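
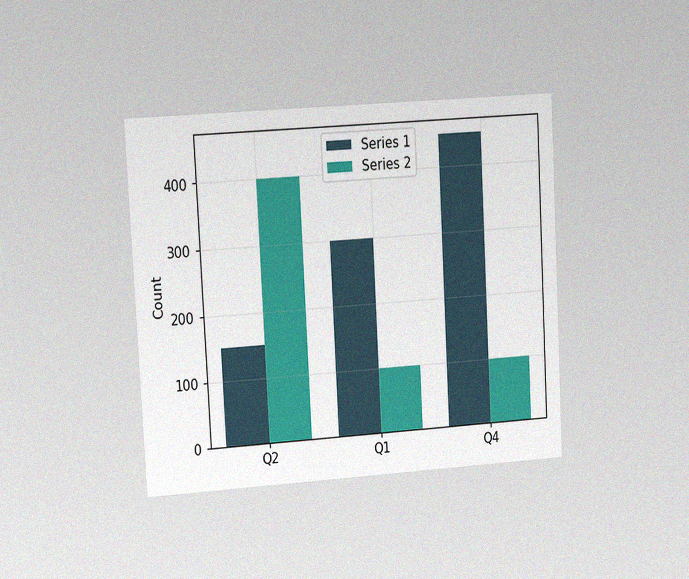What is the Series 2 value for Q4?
100

The chart is tilted about 3° counter-clockwise and viewed slightly from the left, with some photo noise. The Series 2 bar at Q4 reaches 100 on the y-axis.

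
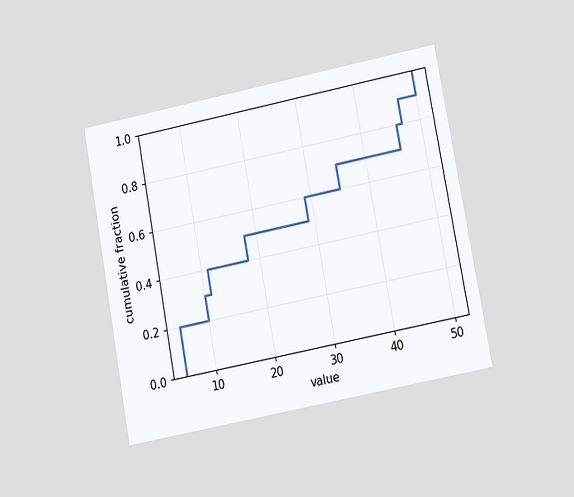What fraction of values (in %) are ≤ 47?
The chart is tilted about 11° counter-clockwise and viewed at a slight angle. At x=47 the ECDF step is at 90%.

90%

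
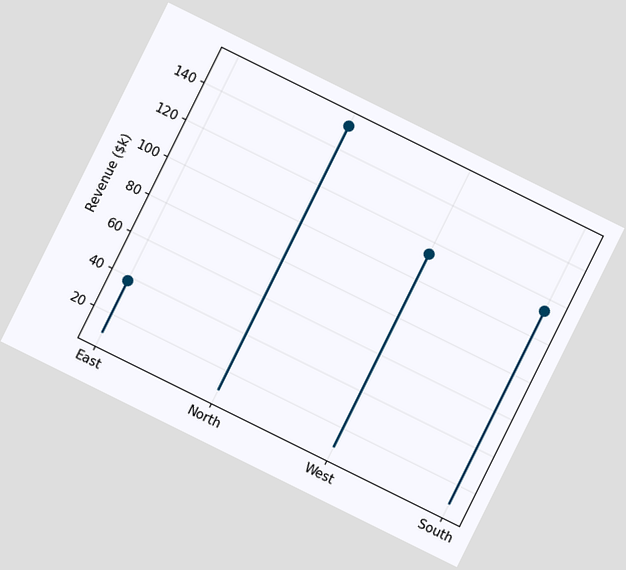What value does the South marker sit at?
The chart is tilted about 26° clockwise. The South marker sits at $114k.

$114k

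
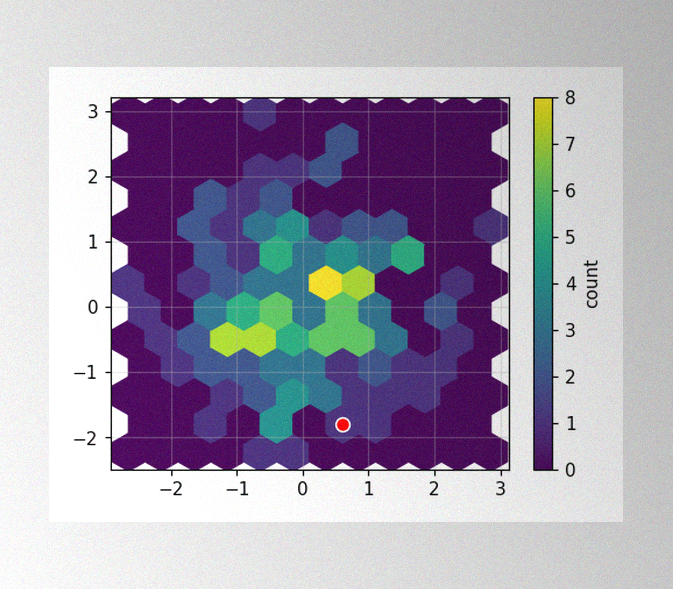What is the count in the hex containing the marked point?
1

The image has some photo noise and uneven lighting. The marked hex reads 1 on the colorbar.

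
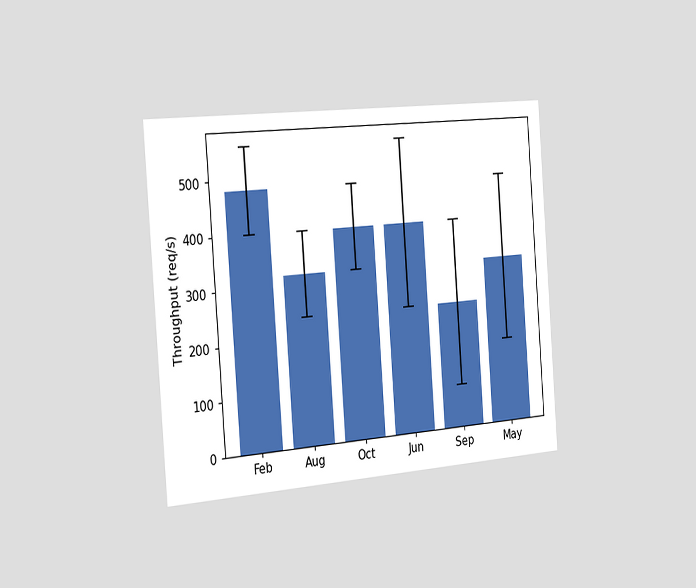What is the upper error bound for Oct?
480req/s

The chart is tilted about 4° counter-clockwise and viewed slightly from the left. The Oct bar's upper whisker reaches 480req/s.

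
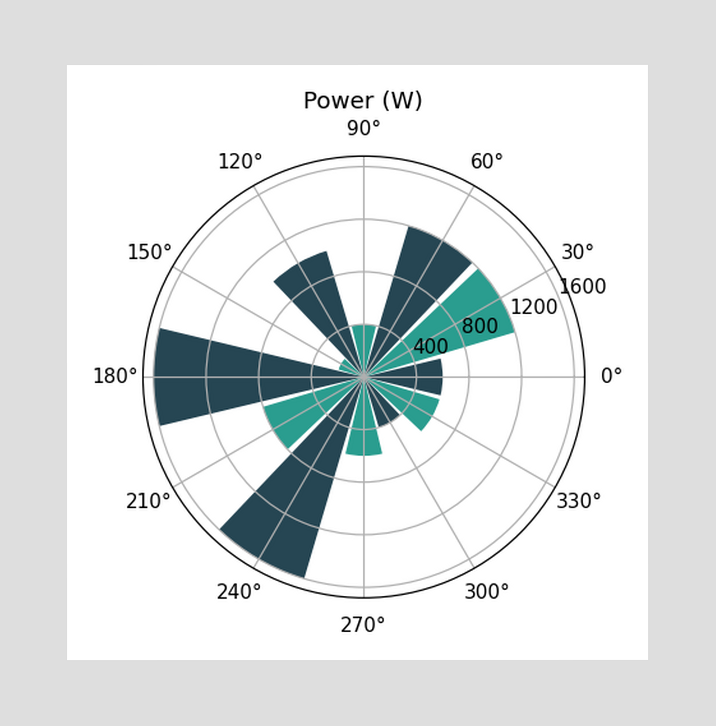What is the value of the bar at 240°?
1600W

The bar at 240° reaches 1600W on the radial axis.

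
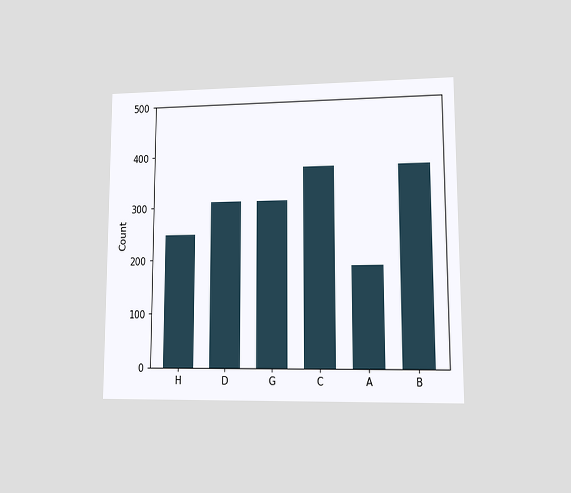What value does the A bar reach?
The chart is viewed at a slight angle. Reading along the chart's y-axis, the A bar reaches 186.

186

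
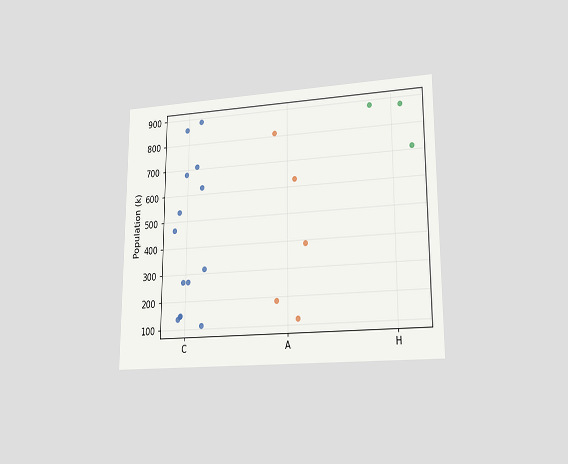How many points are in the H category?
The chart is viewed at a slight angle. Counting the markers in the H column gives 3.

3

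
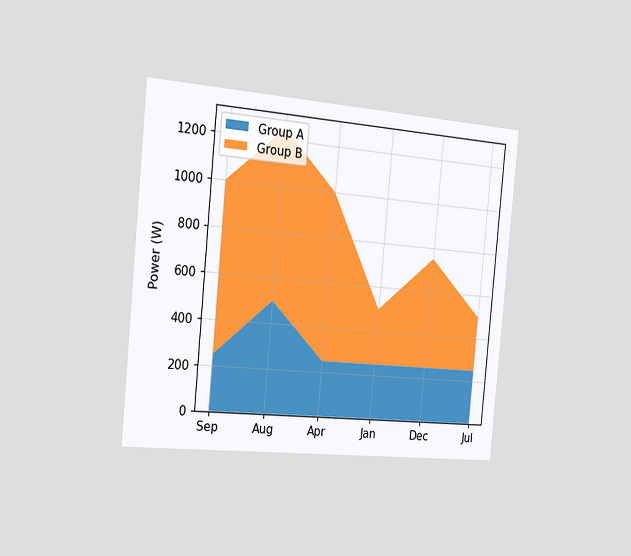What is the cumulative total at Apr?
The chart is tilted about 5° clockwise and viewed slightly from the left. The stacked total at Apr reaches 1000W.

1000W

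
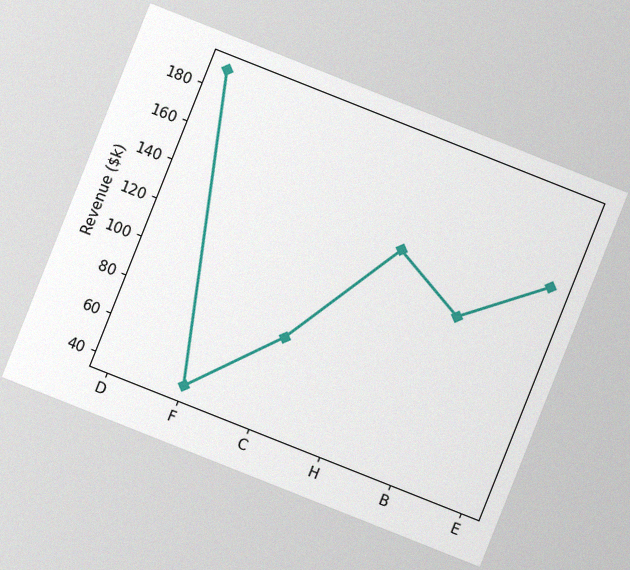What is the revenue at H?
The chart is tilted about 22° clockwise, with some photo noise. At H, the line is at $140k.

$140k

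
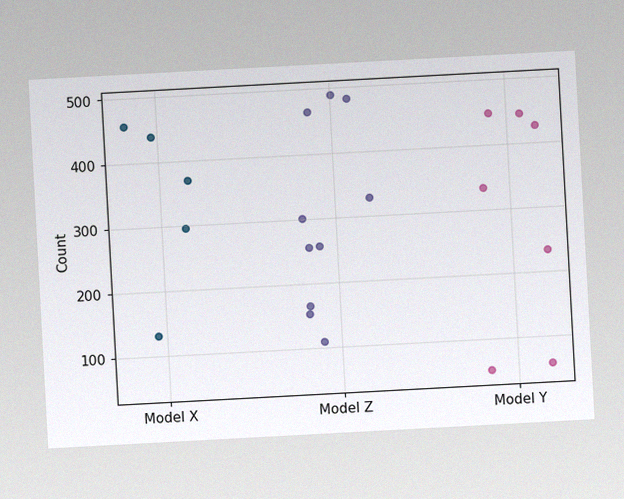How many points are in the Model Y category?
The chart is tilted about 3° counter-clockwise, with some photo noise. Counting the markers in the Model Y column gives 7.

7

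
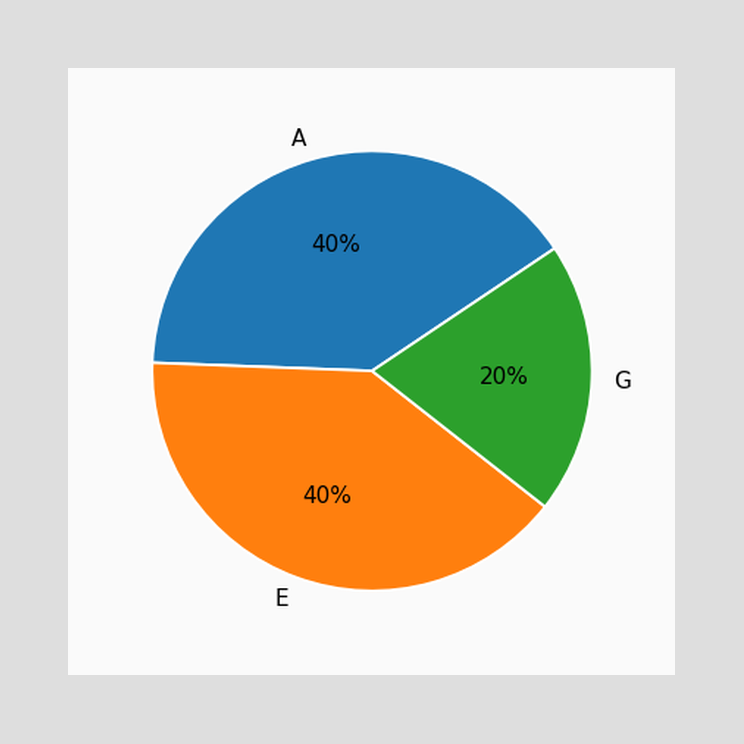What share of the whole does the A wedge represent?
The A slice takes up 40% of the pie.

40%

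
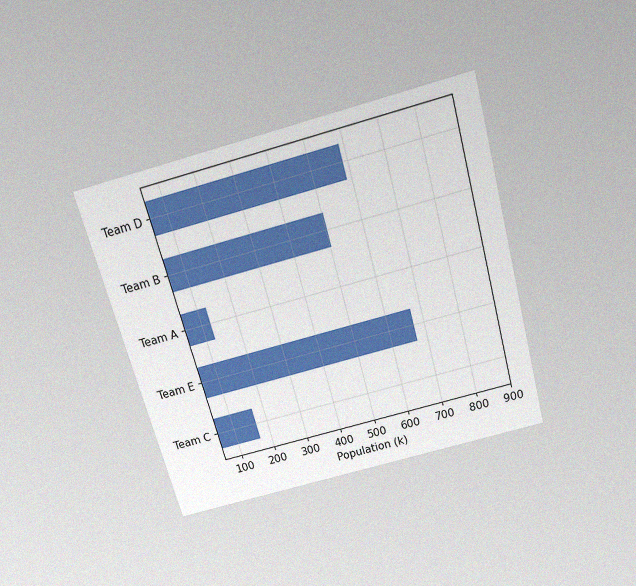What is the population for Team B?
The chart is tilted about 15° counter-clockwise and viewed slightly from above, with some photo noise. Reading along the chart's x-axis, the Team B bar reaches 504k.

504k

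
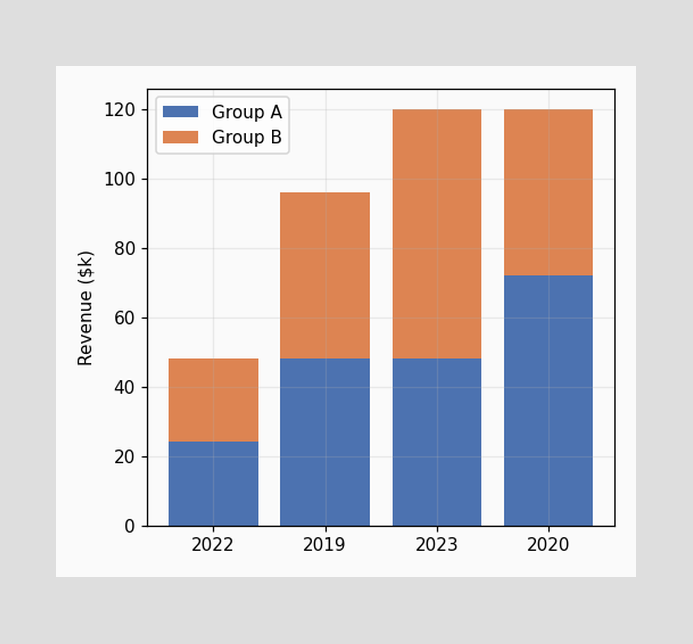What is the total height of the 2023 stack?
$120k

The 2023 stack's top reaches $120k on the y-axis.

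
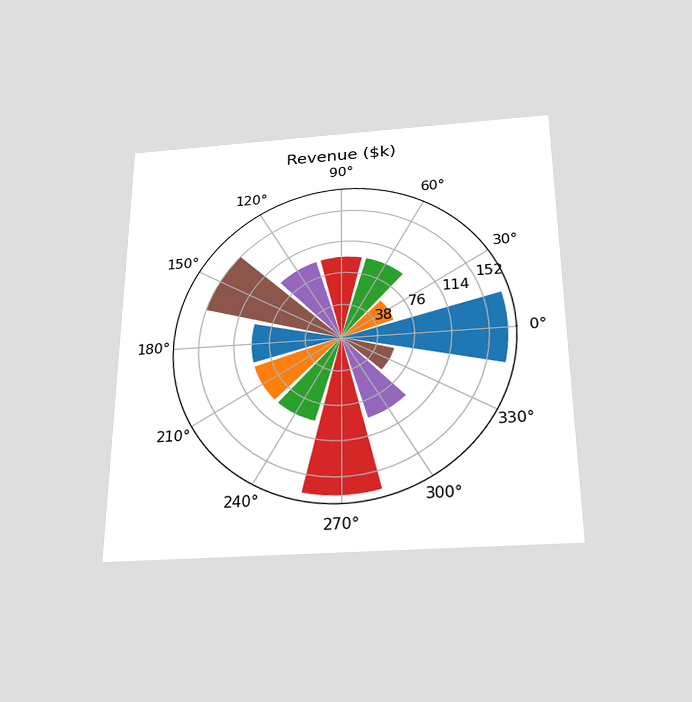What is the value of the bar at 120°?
$95k

The chart is viewed slightly from below. The bar at 120° reaches $95k on the radial axis.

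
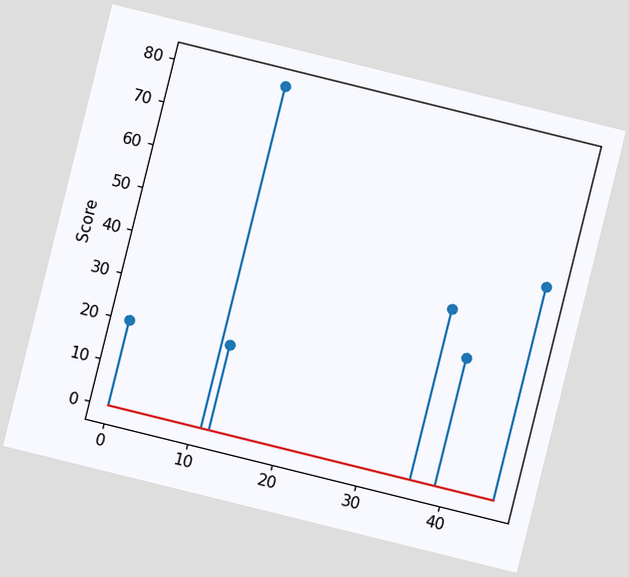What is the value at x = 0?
20

The chart is tilted about 14° clockwise. The stem at x=0 reaches 20.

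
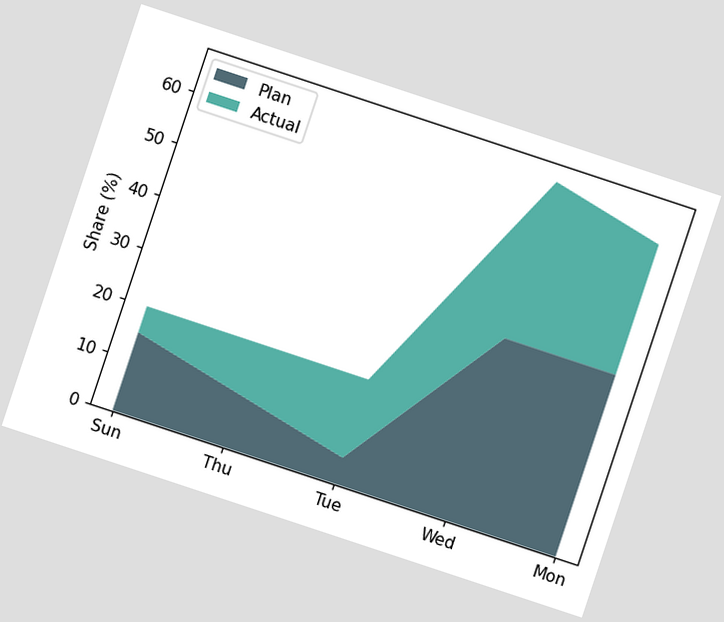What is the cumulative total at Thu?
20%

The chart is tilted about 18° clockwise. The stacked total at Thu reaches 20%.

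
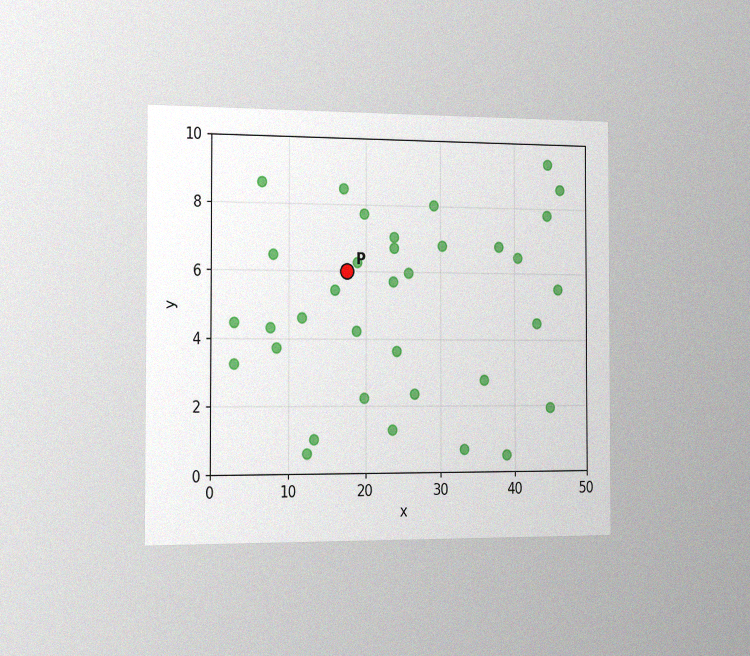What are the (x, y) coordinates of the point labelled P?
The chart is viewed slightly from the left, with some photo noise. Following the gridlines from P to each axis, P sits at (17.5, 6).

(17.5, 6)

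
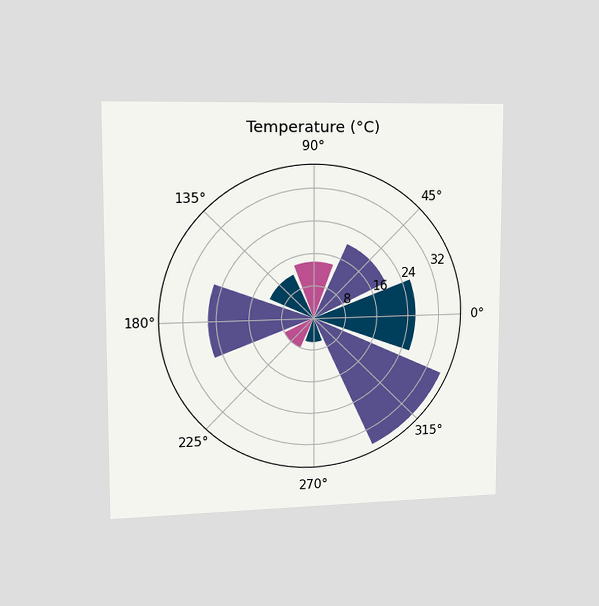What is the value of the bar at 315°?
The chart is viewed slightly from the left. The bar at 315° reaches 36°C on the radial axis.

36°C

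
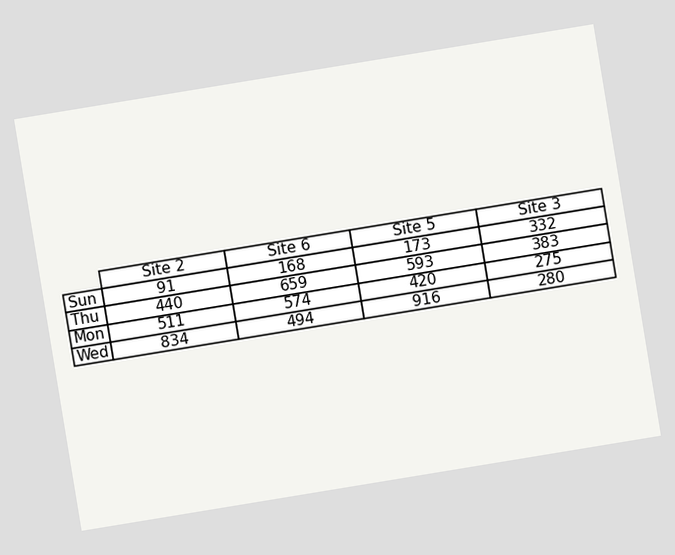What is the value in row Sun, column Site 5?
173

The chart is tilted about 9° counter-clockwise. The (Sun, Site 5) cell reads 173.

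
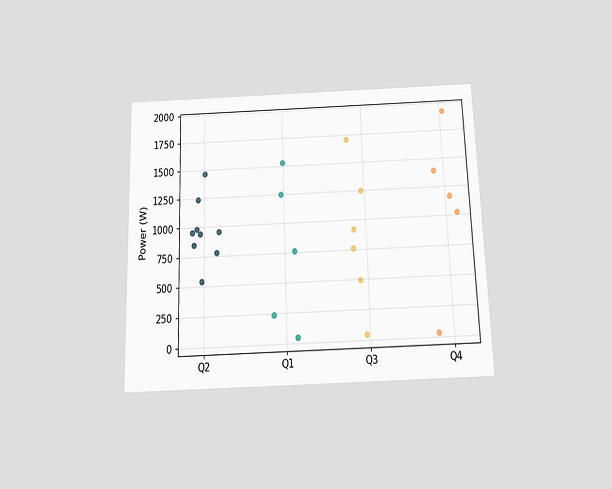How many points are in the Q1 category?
5

The chart is viewed slightly from below. Counting the markers in the Q1 column gives 5.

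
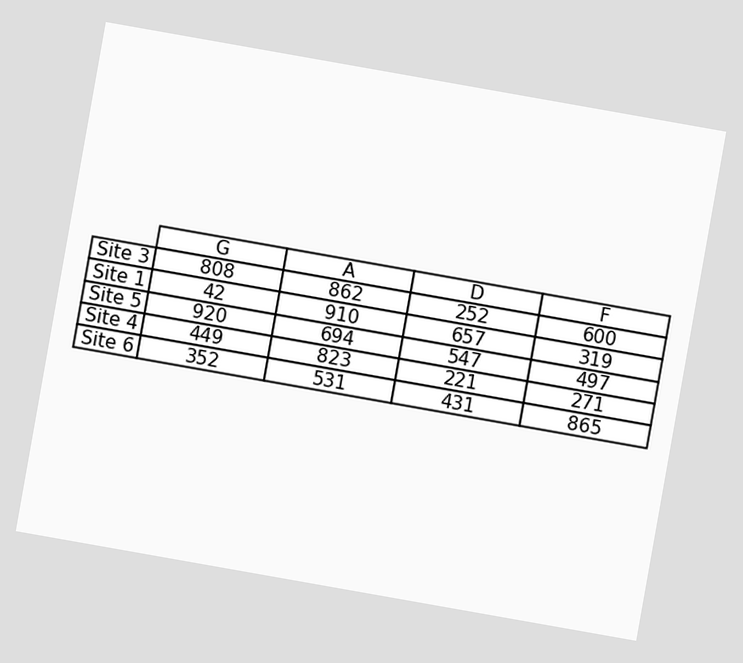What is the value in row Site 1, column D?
The chart is tilted about 10° clockwise. The (Site 1, D) cell reads 657.

657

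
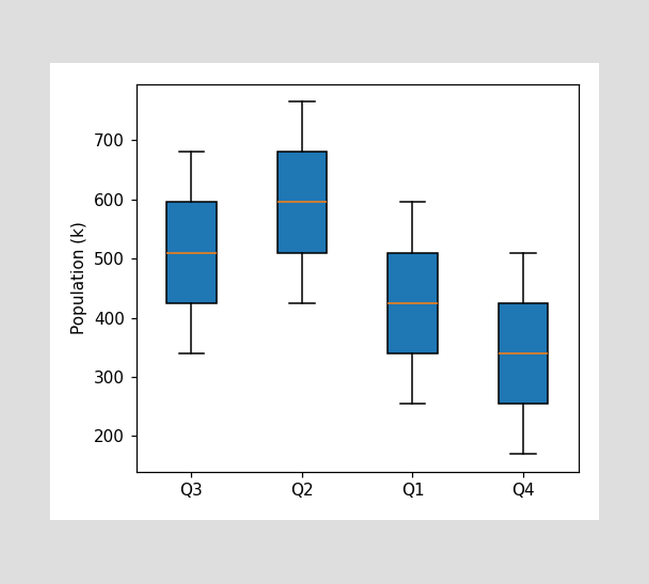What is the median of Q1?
425k

The median line in the Q1 box sits at 425k.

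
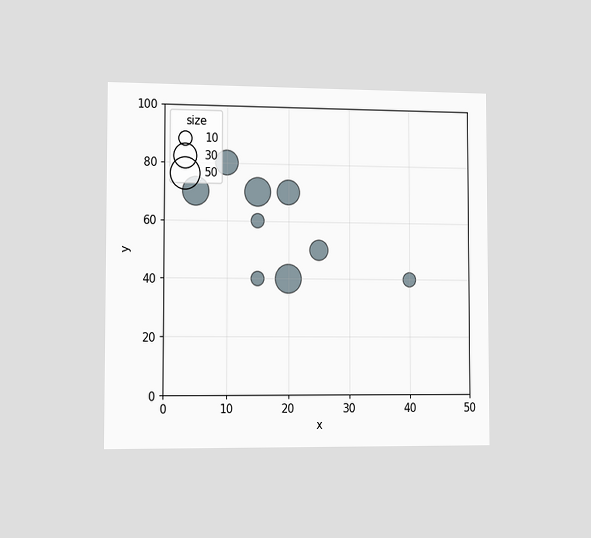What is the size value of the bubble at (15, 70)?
The chart is viewed slightly from the left. Matching the bubble at (15, 70) against the size legend gives 40.

40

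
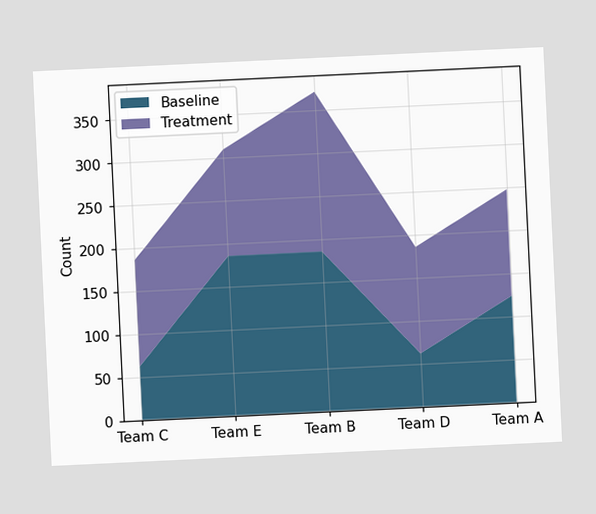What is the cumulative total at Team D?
186

The chart is tilted about 3° counter-clockwise. The stacked total at Team D reaches 186.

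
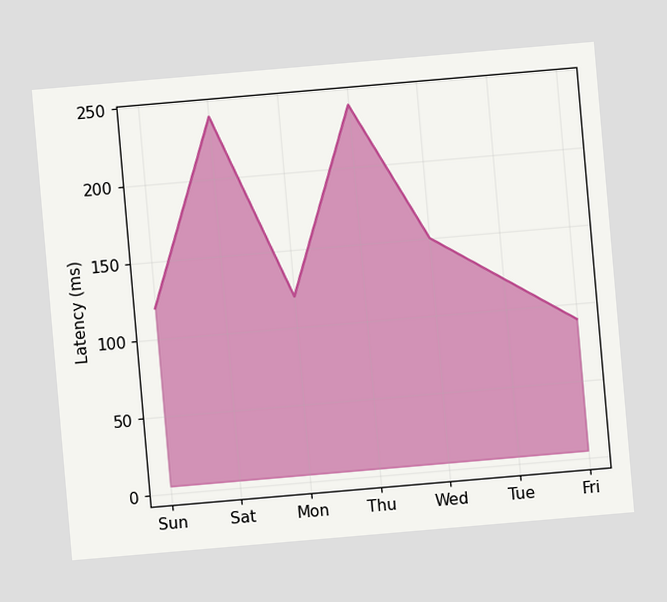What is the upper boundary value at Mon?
The chart is tilted about 5° counter-clockwise. At Mon the upper boundary is at 120ms.

120ms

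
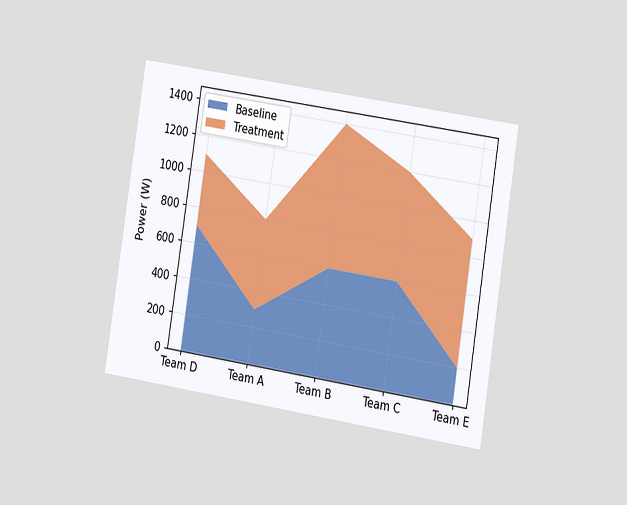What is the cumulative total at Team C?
The chart is tilted about 9° clockwise and viewed slightly from the right. The stacked total at Team C reaches 1200W.

1200W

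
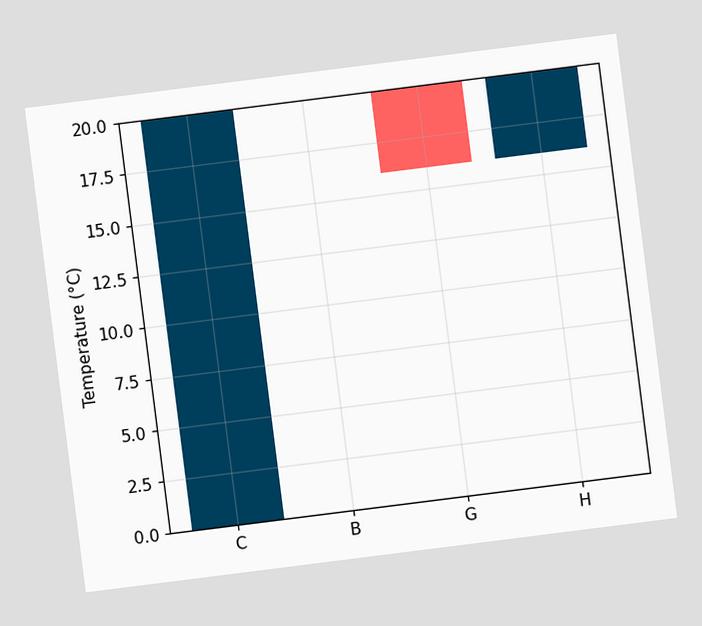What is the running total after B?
The chart is tilted about 7° counter-clockwise. After B the running total reaches 20°C.

20°C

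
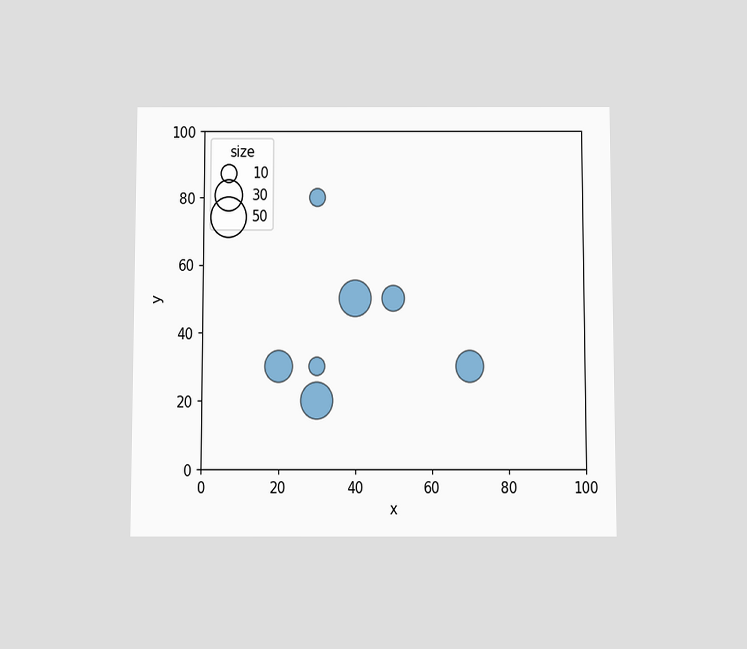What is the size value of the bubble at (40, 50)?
40

The chart is viewed slightly from below. Matching the bubble at (40, 50) against the size legend gives 40.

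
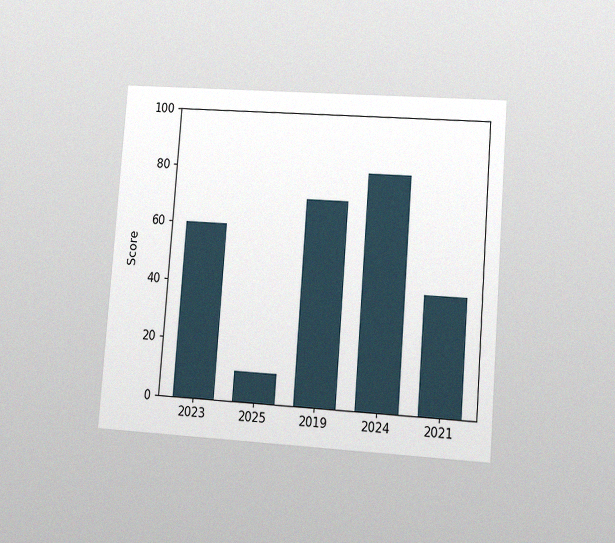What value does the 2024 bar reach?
80

The chart is tilted about 4° clockwise and viewed at a slight angle, with some photo noise. Reading along the chart's y-axis, the 2024 bar reaches 80.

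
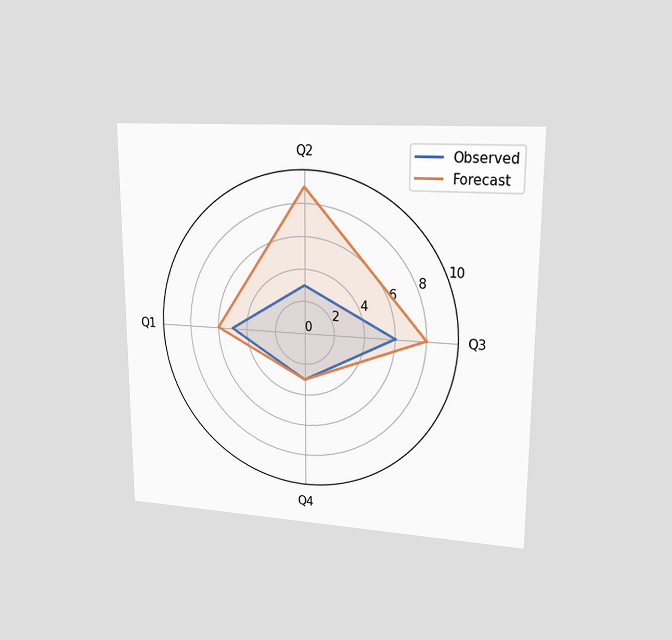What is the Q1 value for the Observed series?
5

The chart is viewed at a slight angle. On the Q1 axis, Observed reaches 5.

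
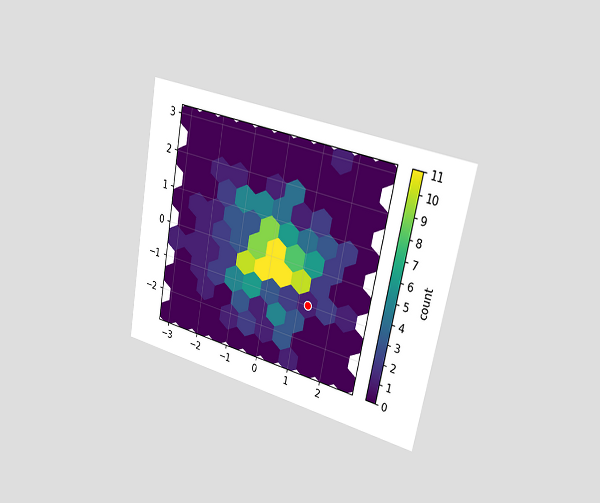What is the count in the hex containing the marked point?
The chart is tilted about 11° clockwise and viewed slightly from the right. The marked hex reads 1 on the colorbar.

1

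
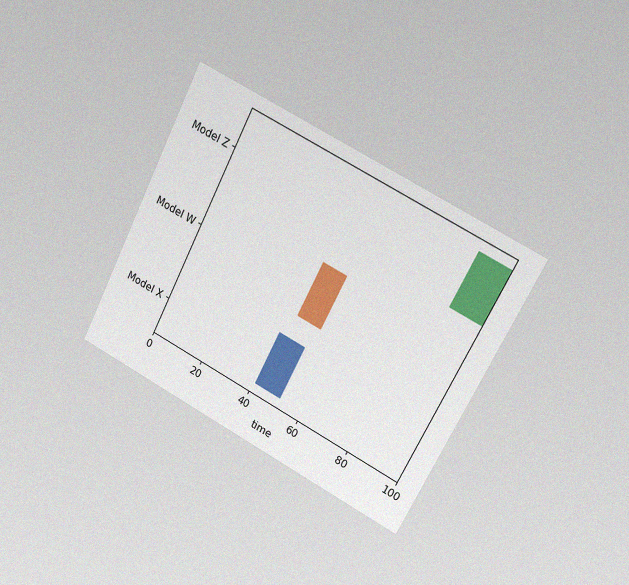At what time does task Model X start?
41

The chart is tilted about 27° clockwise and viewed slightly from the right, with some photo noise. The Model X bar begins at t=41.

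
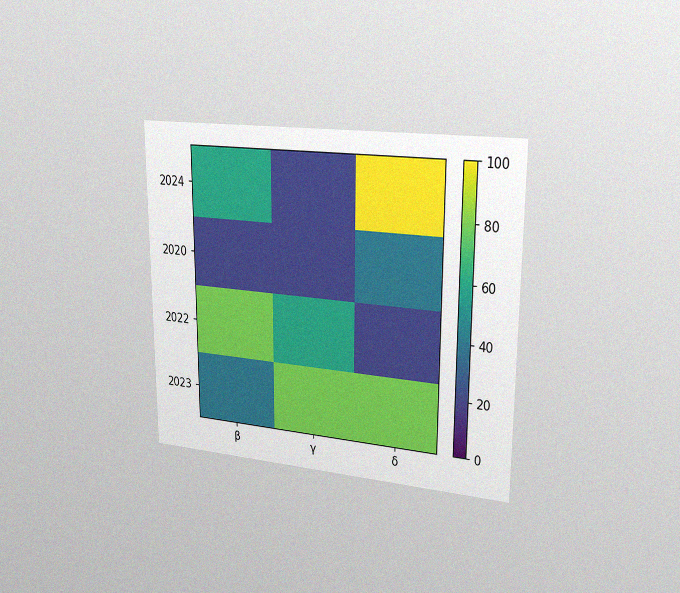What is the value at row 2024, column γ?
20

The chart is viewed slightly from the right, with some photo noise. Matching cell (2024, γ) against the colorbar gives 20.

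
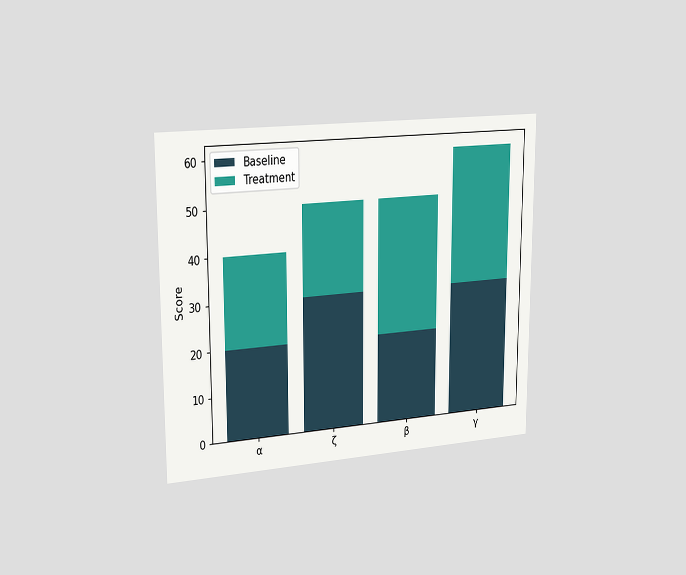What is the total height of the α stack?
The chart is viewed slightly from the left. The α stack's top reaches 40 on the y-axis.

40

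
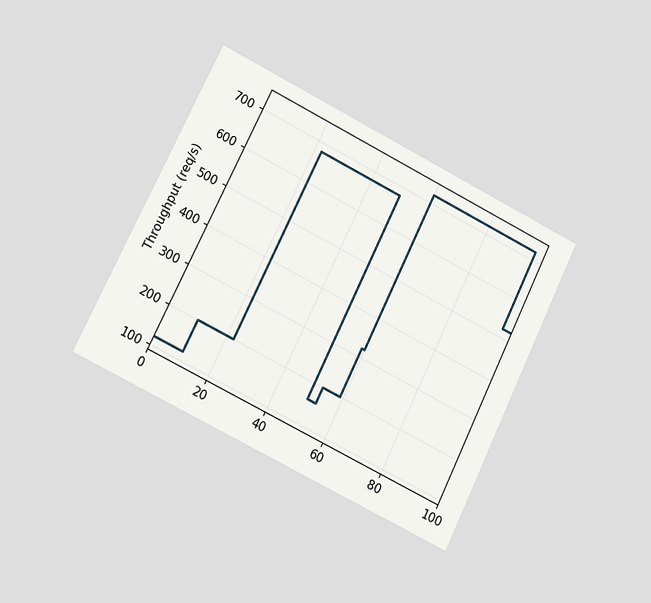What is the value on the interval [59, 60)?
The chart is tilted about 26° clockwise and viewed at a slight angle. On [59, 60) the step sits at 320req/s.

320req/s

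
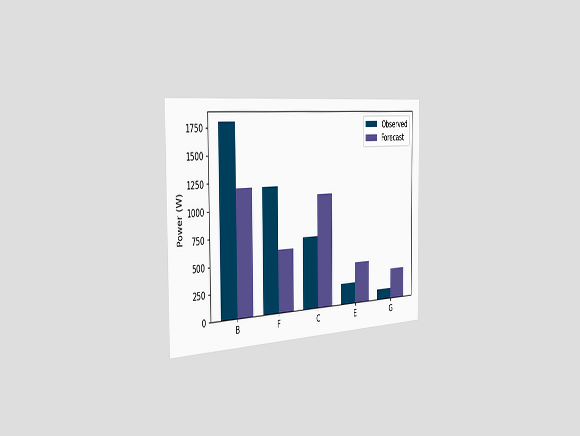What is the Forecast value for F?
600W

The chart is viewed slightly from the left. The Forecast bar at F reaches 600W on the y-axis.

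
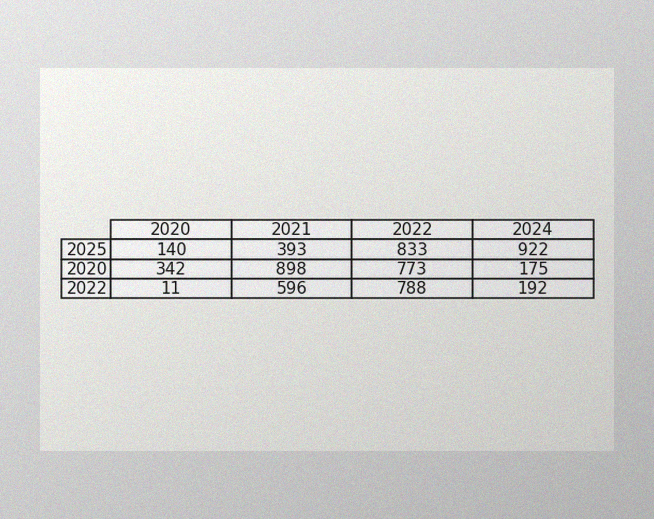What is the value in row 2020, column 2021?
The image has some photo noise and uneven lighting. The (2020, 2021) cell reads 898.

898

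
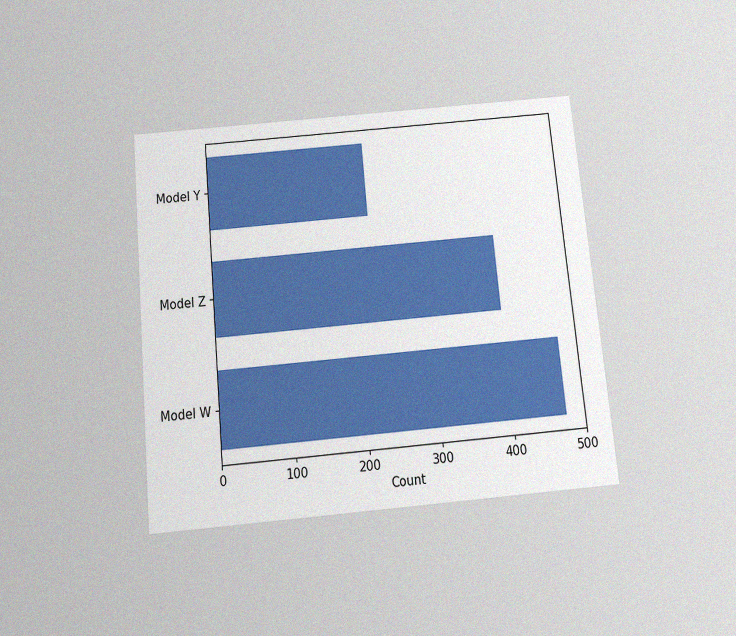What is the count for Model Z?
The chart is tilted about 5° counter-clockwise and viewed slightly from below, with some photo noise. Reading along the chart's x-axis, the Model Z bar reaches 400.

400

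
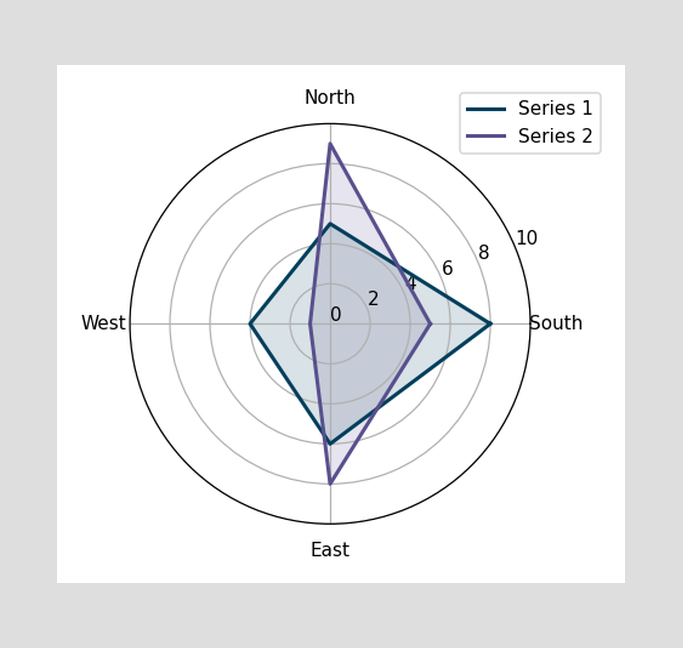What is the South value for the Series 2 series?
On the South axis, Series 2 reaches 5.

5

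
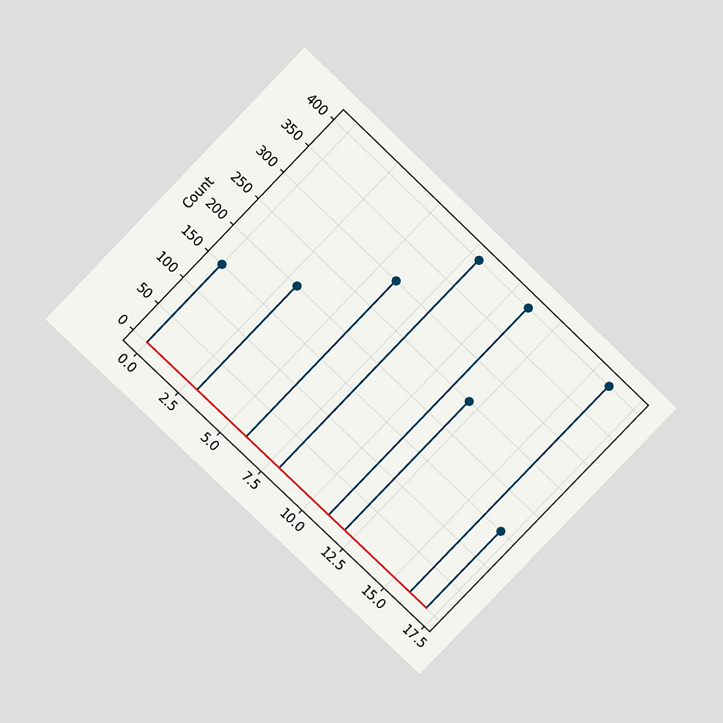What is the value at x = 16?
The chart is tilted about 44° clockwise and viewed at a slight angle. The stem at x=16 reaches 400.

400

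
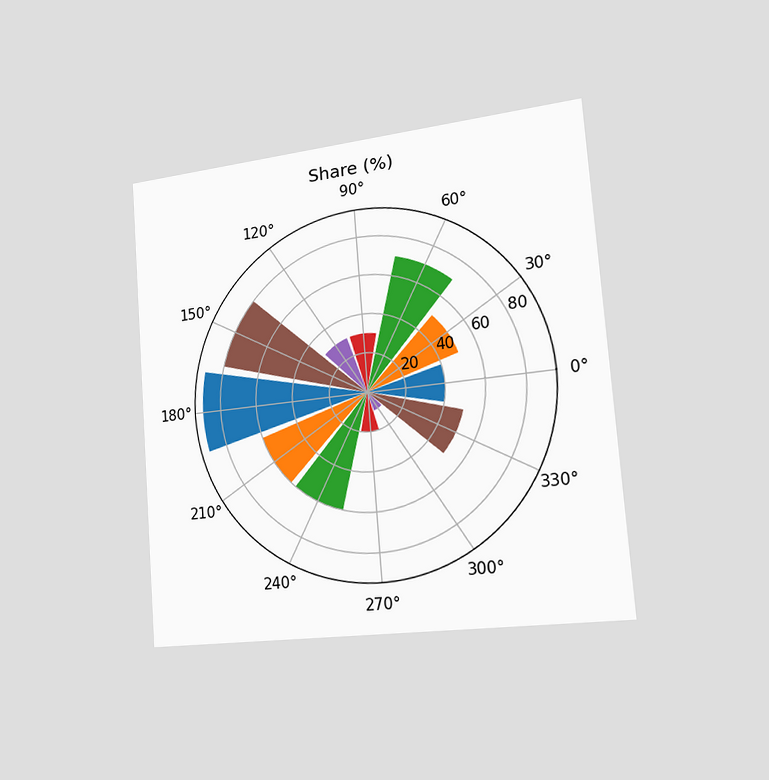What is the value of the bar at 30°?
The chart is tilted about 4° counter-clockwise and viewed slightly from the right. The bar at 30° reaches 50% on the radial axis.

50%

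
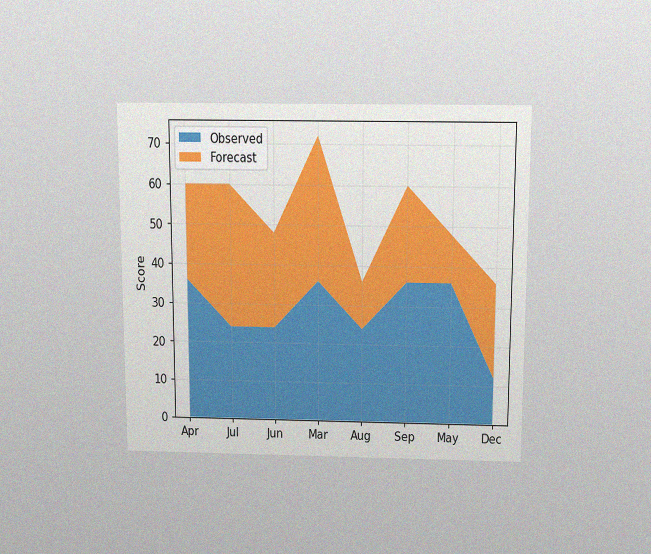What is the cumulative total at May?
48

The chart is viewed slightly from above, with some photo noise. The stacked total at May reaches 48.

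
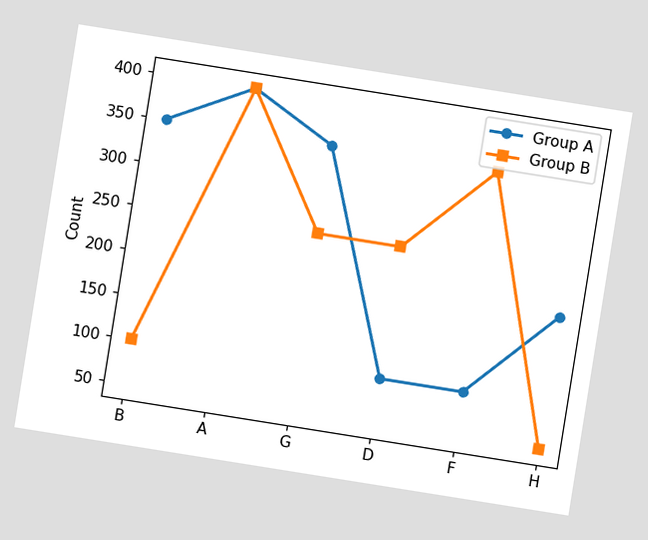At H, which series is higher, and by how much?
Group A, by 150

The chart is tilted about 9° clockwise. At H, Group A sits above the other line by 150.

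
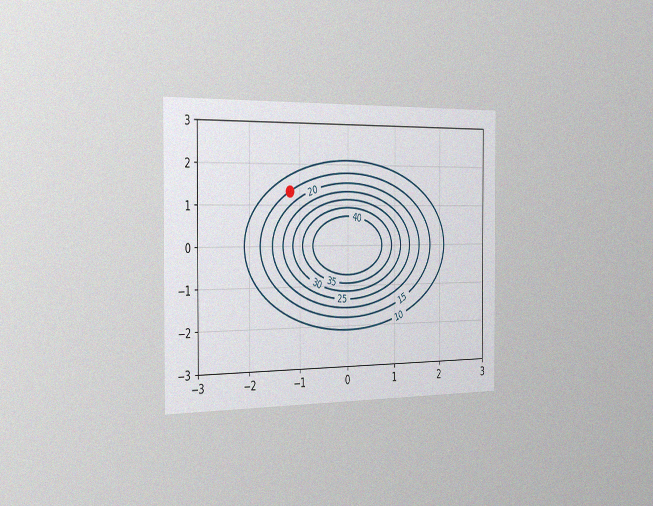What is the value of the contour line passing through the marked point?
The chart is viewed slightly from the left, with some photo noise. The marked point sits on the contour labelled 15.

15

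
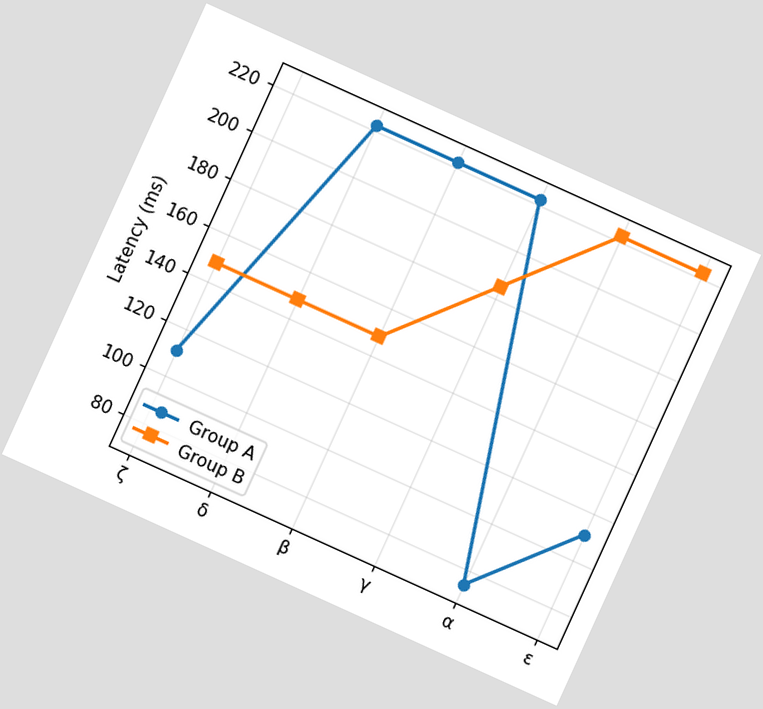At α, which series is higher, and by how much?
The chart is tilted about 24° clockwise. At α, Group B sits above the other line by 148ms.

Group B, by 148ms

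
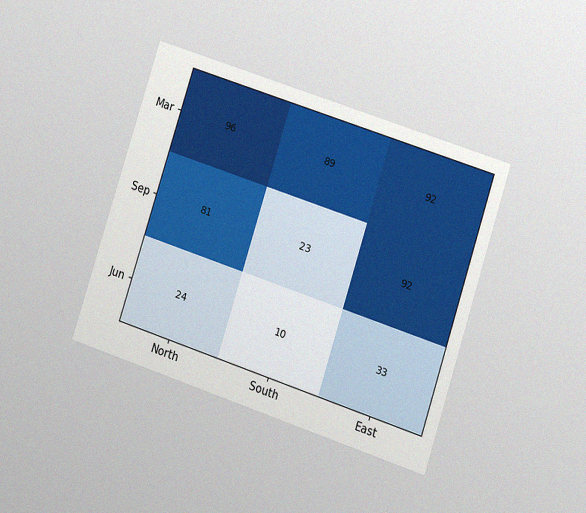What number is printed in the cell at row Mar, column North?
96

The chart is tilted about 18° clockwise and viewed at a slight angle, with some photo noise. The (Mar, North) cell reads 96.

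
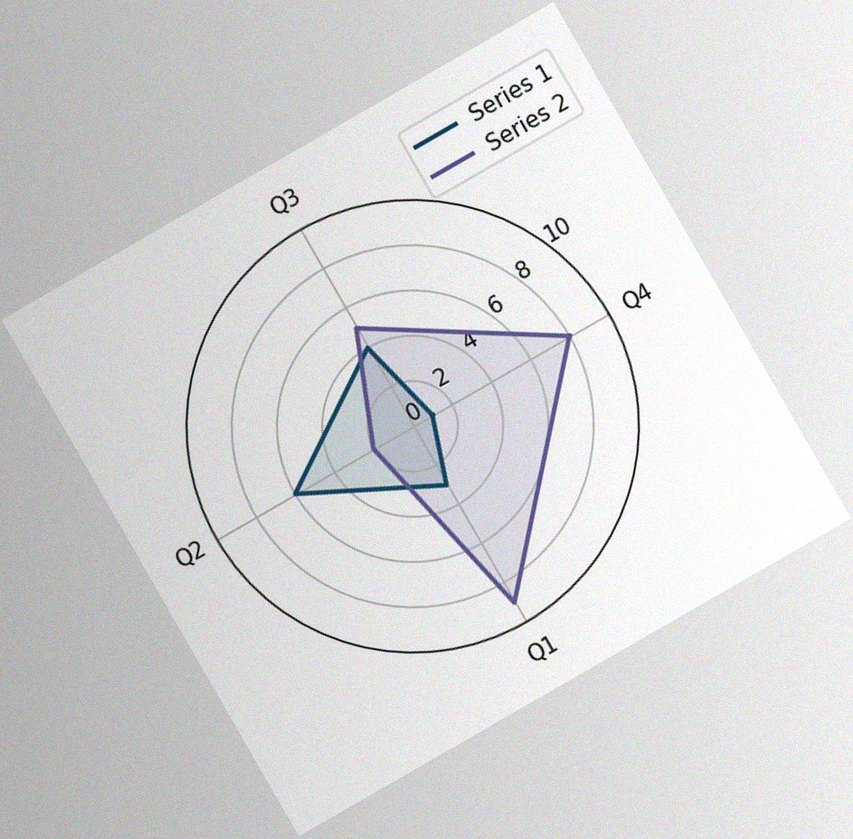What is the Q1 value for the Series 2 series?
9

The chart is tilted about 30° counter-clockwise, with some photo noise. On the Q1 axis, Series 2 reaches 9.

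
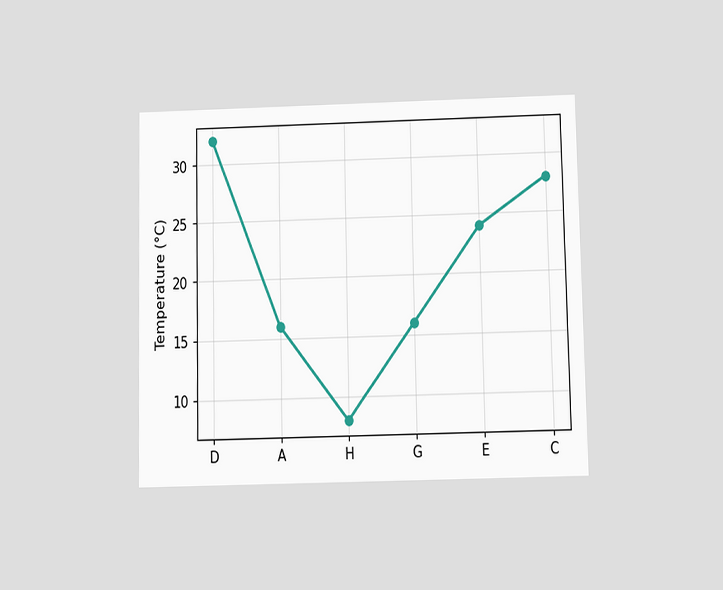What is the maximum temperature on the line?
The chart is viewed slightly from below. The highest point is at D, and reading across to the y-axis gives 32°C.

32°C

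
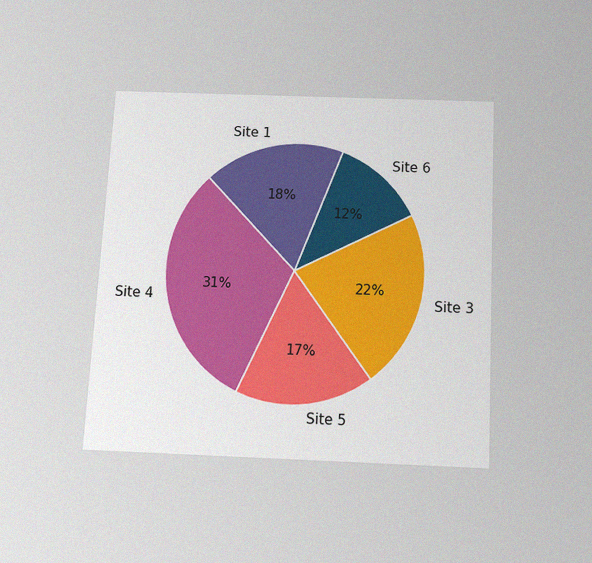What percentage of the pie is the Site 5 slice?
The chart is tilted about 3° clockwise and viewed slightly from below, with some photo noise. The Site 5 slice takes up 17% of the pie.

17%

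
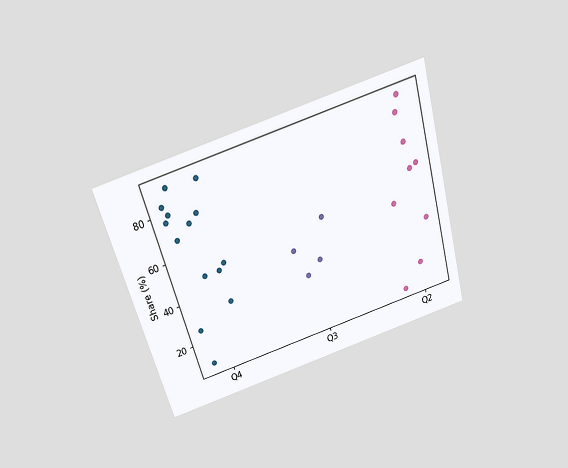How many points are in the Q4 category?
The chart is tilted about 16° counter-clockwise and viewed slightly from above. Counting the markers in the Q4 column gives 14.

14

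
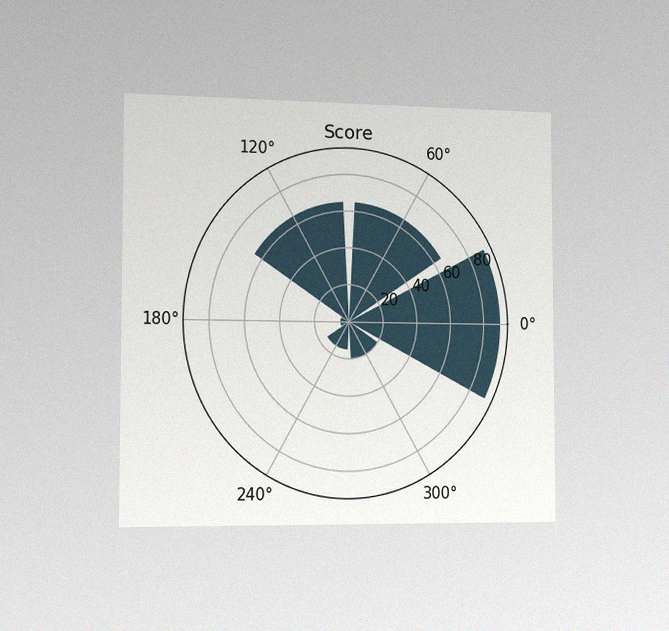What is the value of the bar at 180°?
The chart is viewed slightly from the left, with some photo noise. The bar at 180° reaches 5 on the radial axis.

5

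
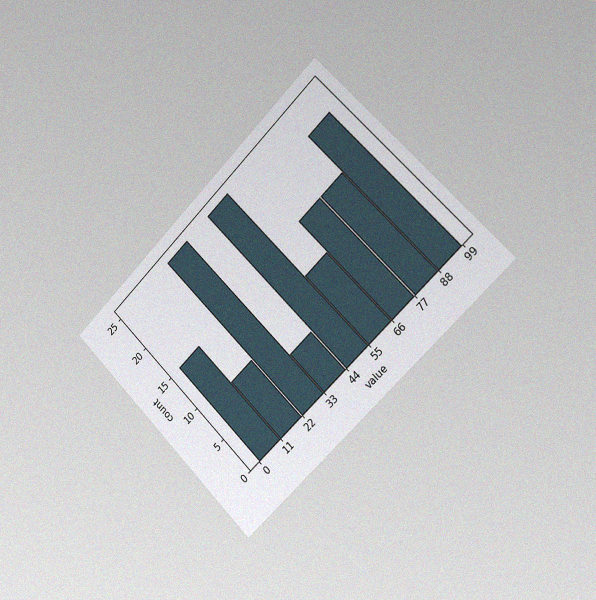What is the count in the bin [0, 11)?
15

The chart is tilted about 45° counter-clockwise and viewed slightly from the right, with some photo noise. The [0, 11) bin has height 15.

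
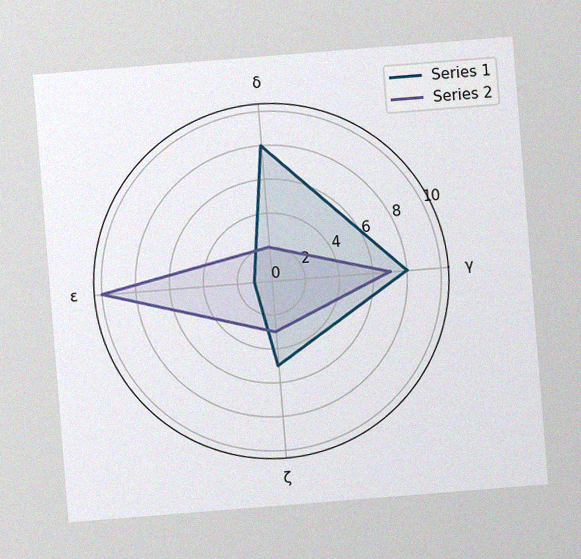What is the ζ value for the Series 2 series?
3

The chart is tilted about 5° counter-clockwise, with some photo noise. On the ζ axis, Series 2 reaches 3.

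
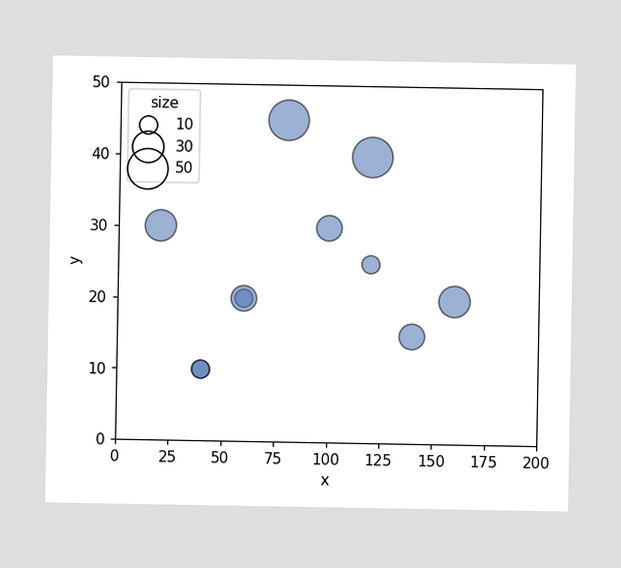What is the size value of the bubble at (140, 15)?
Matching the bubble at (140, 15) against the size legend gives 20.

20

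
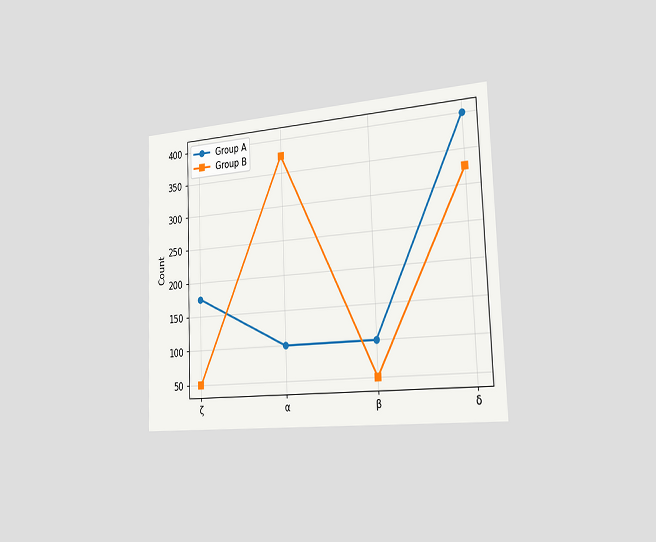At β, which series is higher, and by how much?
Group A, by 50

The chart is tilted about 2° counter-clockwise and viewed slightly from the right. At β, Group A sits above the other line by 50.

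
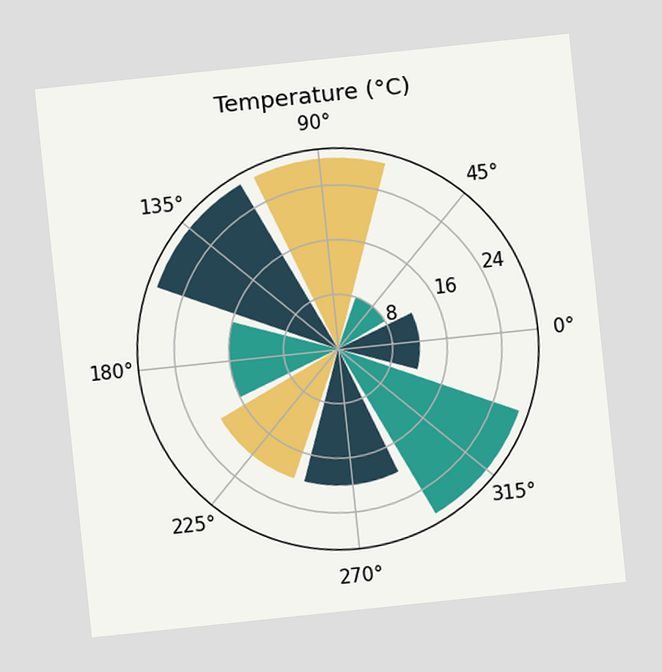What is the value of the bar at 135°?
The chart is tilted about 6° counter-clockwise. The bar at 135° reaches 28°C on the radial axis.

28°C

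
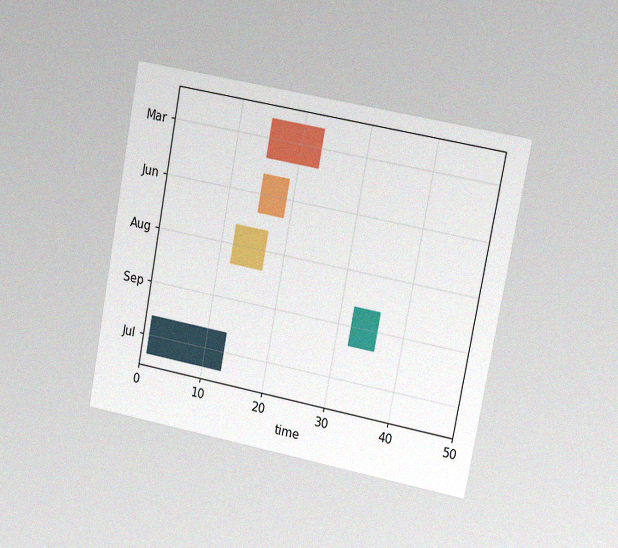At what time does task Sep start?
The chart is tilted about 11° clockwise and viewed at a slight angle, with some photo noise. The Sep bar begins at t=32.

32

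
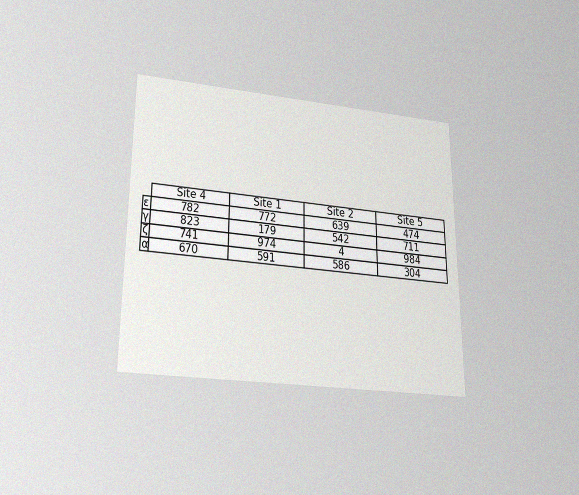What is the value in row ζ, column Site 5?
The chart is viewed slightly from below, with some photo noise. The (ζ, Site 5) cell reads 984.

984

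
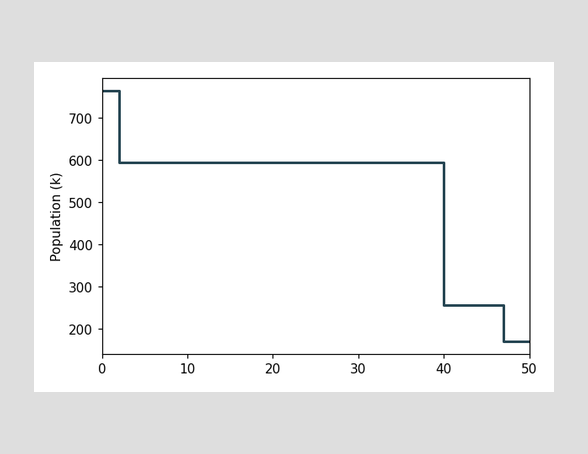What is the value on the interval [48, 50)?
On [48, 50) the step sits at 170k.

170k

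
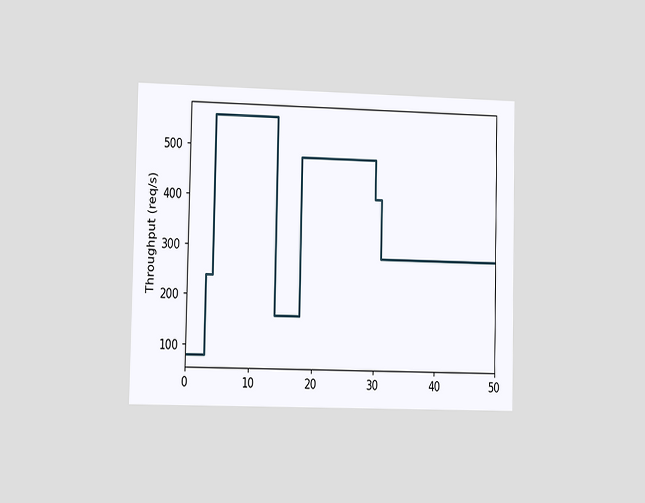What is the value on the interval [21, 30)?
The chart is viewed at a slight angle. On [21, 30) the step sits at 480req/s.

480req/s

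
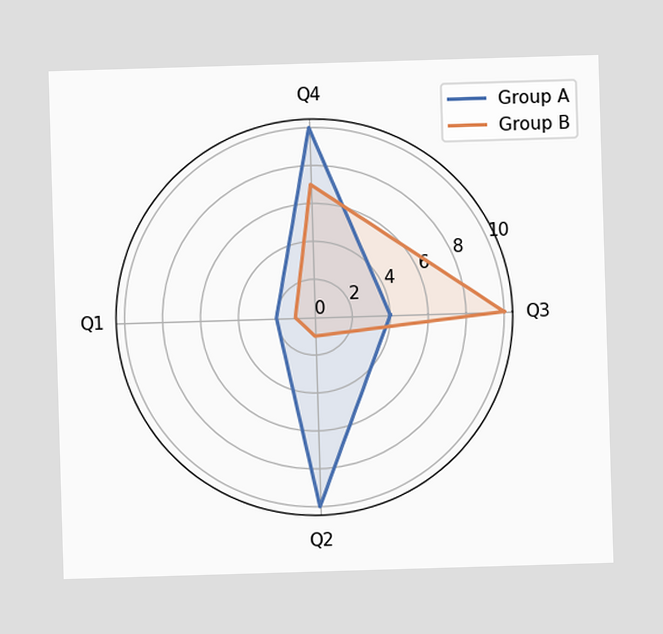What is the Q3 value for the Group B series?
On the Q3 axis, Group B reaches 10.

10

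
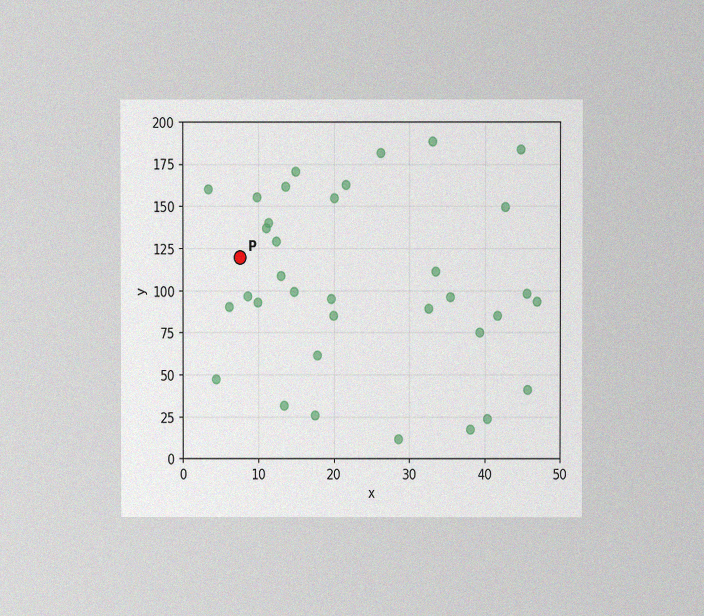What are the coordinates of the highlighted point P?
The chart is viewed at a slight angle, with some photo noise. Following the gridlines from P to each axis, P sits at (7.5, 120).

(7.5, 120)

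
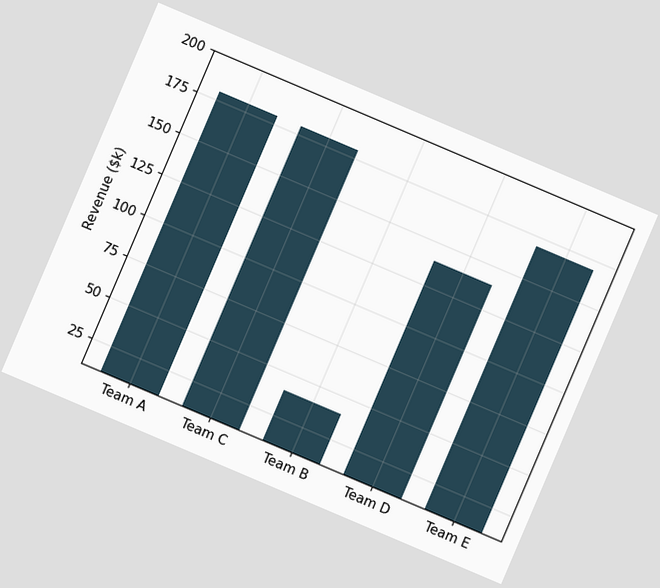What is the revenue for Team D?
The chart is tilted about 23° clockwise. Reading along the chart's y-axis, the Team D bar reaches $140k.

$140k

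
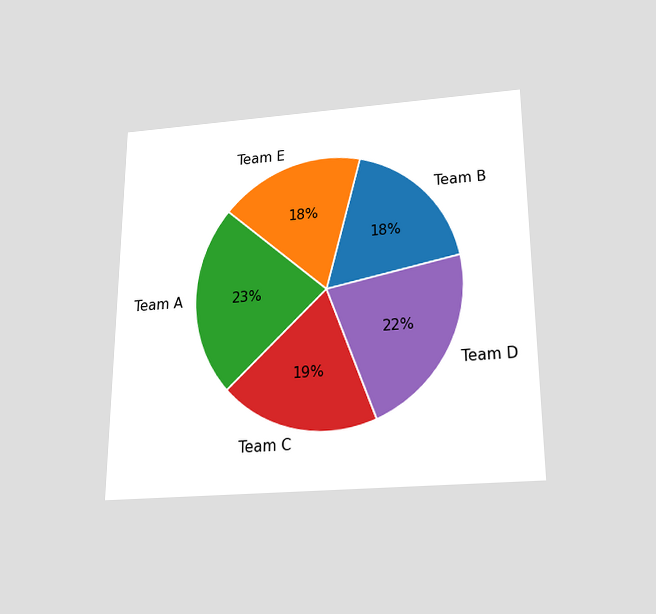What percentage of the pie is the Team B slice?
18%

The chart is viewed slightly from below. The Team B slice takes up 18% of the pie.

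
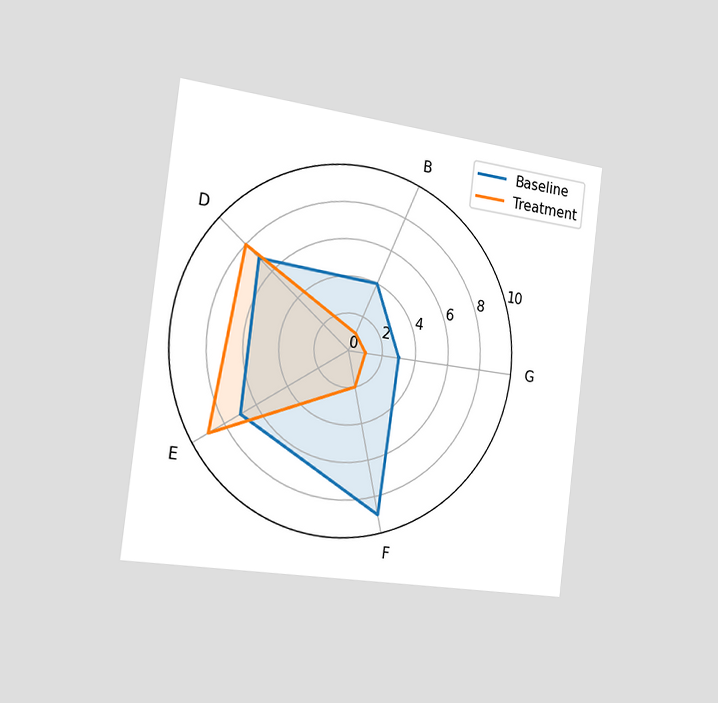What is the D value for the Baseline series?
The chart is tilted about 7° clockwise and viewed slightly from the left. On the D axis, Baseline reaches 7.

7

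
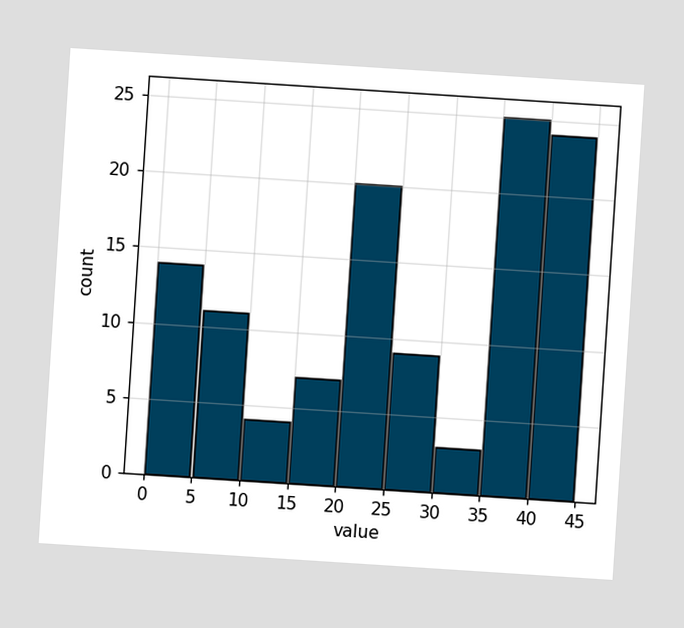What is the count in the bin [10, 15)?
The chart is tilted about 4° clockwise. The [10, 15) bin has height 4.

4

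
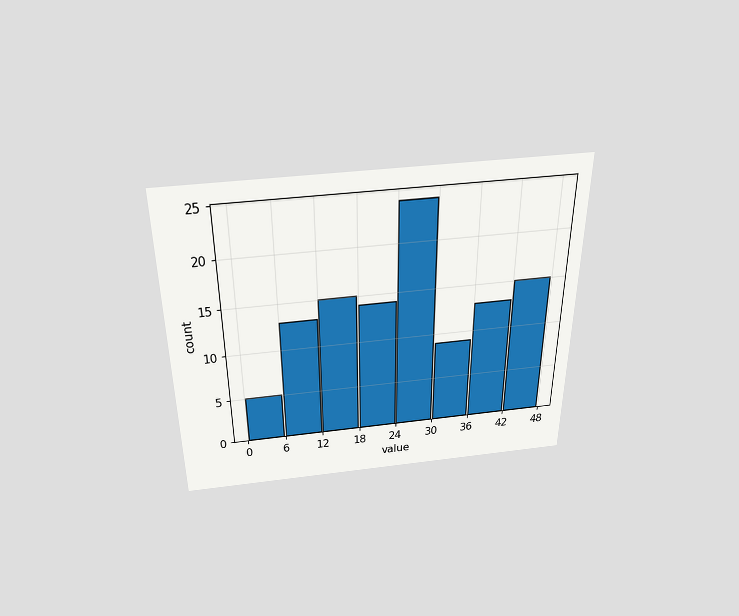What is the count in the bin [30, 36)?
9

The chart is viewed slightly from above. The [30, 36) bin has height 9.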